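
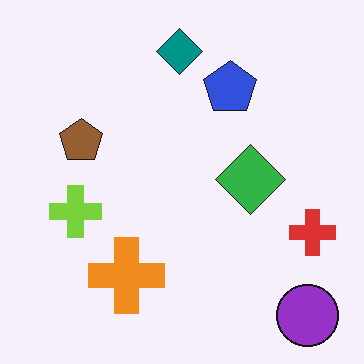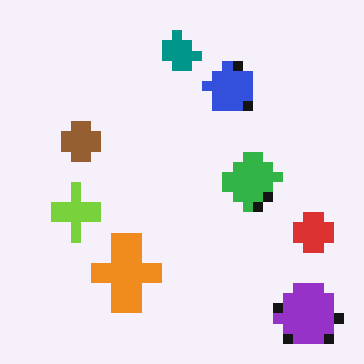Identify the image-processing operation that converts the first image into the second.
This is the original image heavily pixelated into large blocks.

Shapes are reduced to large square blocks; fine edges and outlines are lost — a downscale-then-upscale (mosaic) effect.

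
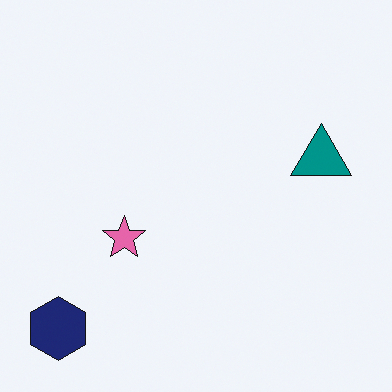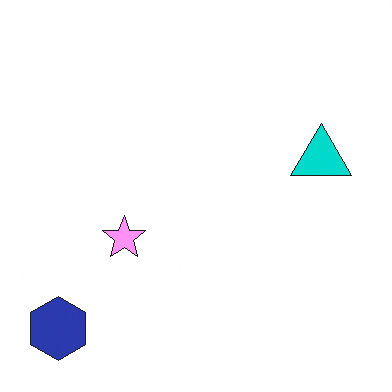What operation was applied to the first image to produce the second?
This is the original image substantially brightened.

Every pixel — background and shapes alike — is uniformly brightened.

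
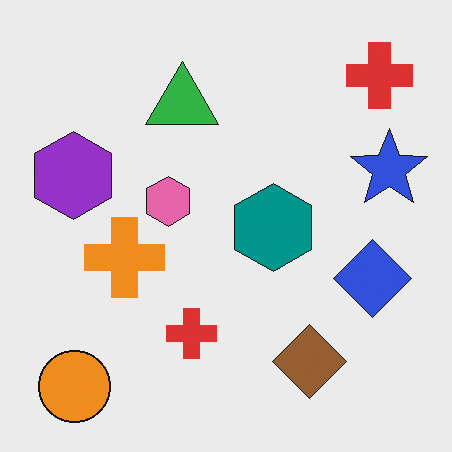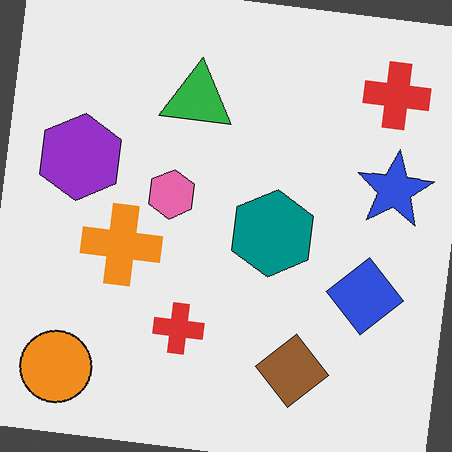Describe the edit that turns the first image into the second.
The transformation is: rotated clockwise by a few degrees.

Every shape is tilted by the same angle and the image corners show triangular fill wedges — a whole-image rotation by a non-right angle.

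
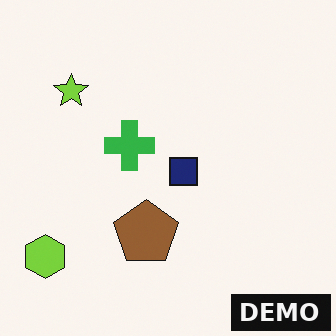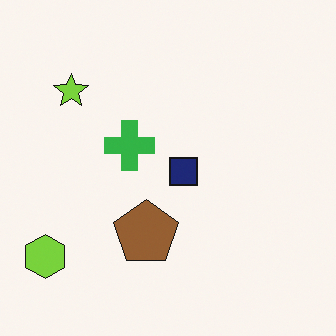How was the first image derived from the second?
The transformation is: watermarked with the text "DEMO" in the lower-right corner.

A dark label reading "DEMO" appears in the lower-right corner.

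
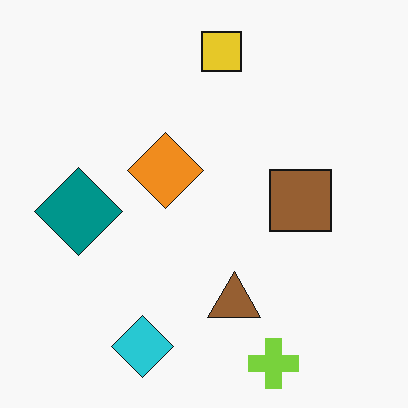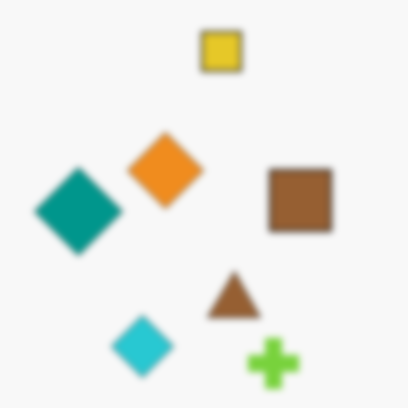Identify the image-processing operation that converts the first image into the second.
Noticeably gaussian-blurred.

Shape edges and outlines are uniformly softened across the whole image.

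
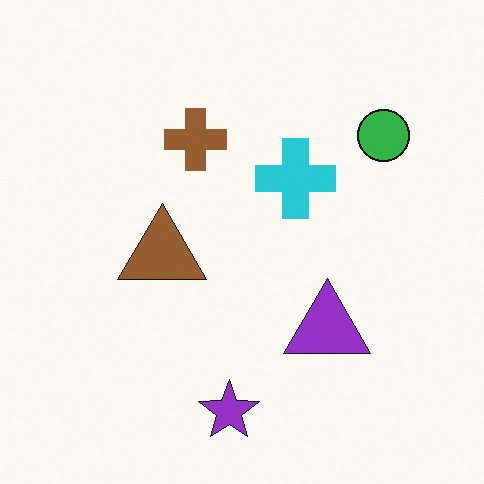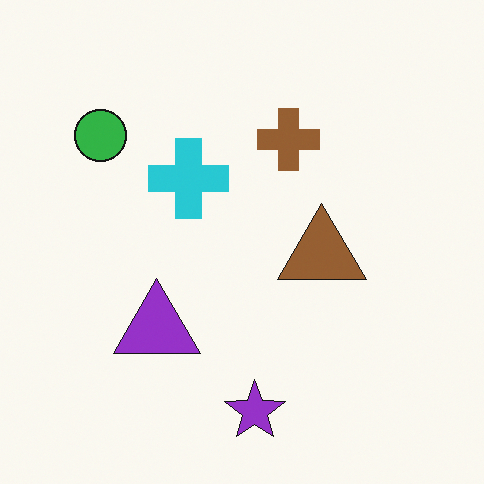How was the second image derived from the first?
The transformation is: flipped horizontally (left ↔ right).

The green circle is in the top-right of the first image and the top-left of the second — shapes on opposite sides of the vertical midline have swapped in a mirror flip.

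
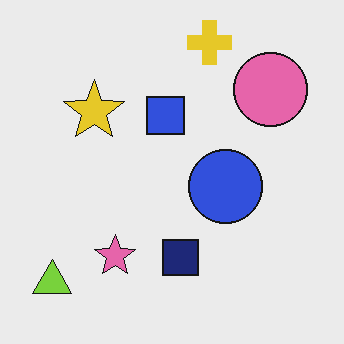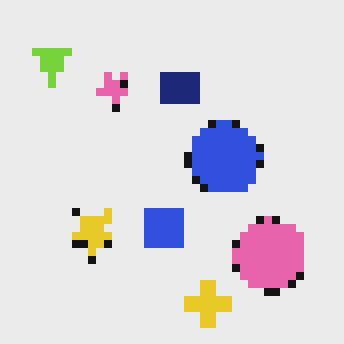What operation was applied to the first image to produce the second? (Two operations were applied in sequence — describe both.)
It was pixelated into visible square blocks, then flipped vertically (top ↔ bottom).

Shapes are reduced to large square blocks; fine edges and outlines are lost — a downscale-then-upscale (mosaic) effect. The yellow cross is in the top of the first image and the bottom of the second — shapes on opposite sides of the horizontal midline have swapped in a mirror flip.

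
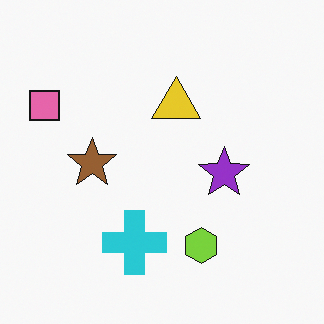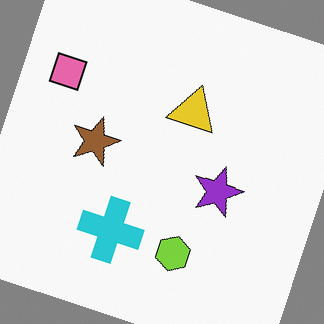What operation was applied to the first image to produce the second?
The transformation is: rotated clockwise by a clearly visible amount.

Every shape is tilted by the same angle and the image corners show triangular fill wedges — a whole-image rotation by a non-right angle.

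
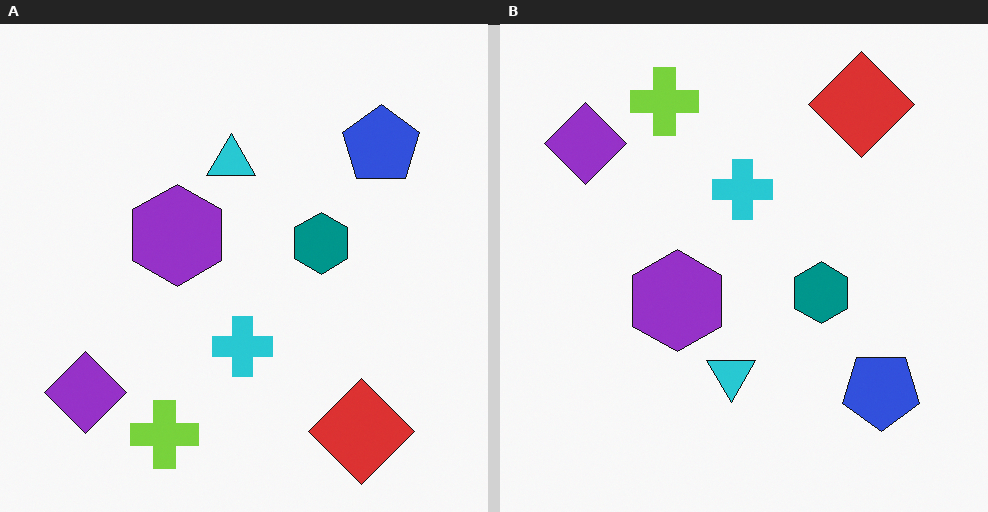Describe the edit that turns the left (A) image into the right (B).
It was flipped vertically (top ↔ bottom).

The lime cross is in the bottom of the left (A) image and the top of the right (B) — shapes on opposite sides of the horizontal midline have swapped in a mirror flip.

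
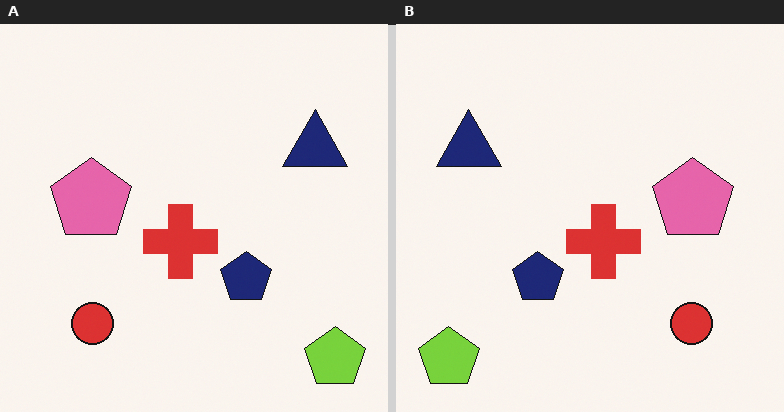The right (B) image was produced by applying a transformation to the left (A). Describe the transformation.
Flipped horizontally (left ↔ right).

The lime pentagon is in the bottom-right of the left (A) image and the bottom-left of the right (B) — shapes on opposite sides of the vertical midline have swapped in a mirror flip.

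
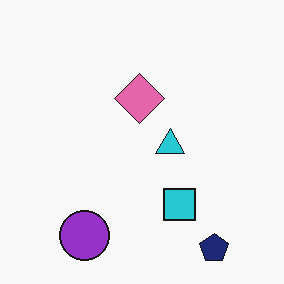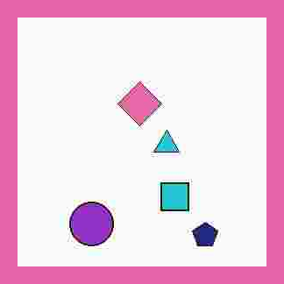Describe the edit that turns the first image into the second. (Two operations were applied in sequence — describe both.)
The image was degraded with heavy JPEG compression, then framed with a pink border.

Blocky 8×8 compression artifacts appear around shape edges and the flat background shows ringing — characteristic JPEG degradation. A solid pink frame runs around the edge of the second image, with the content slightly shrunk inside it.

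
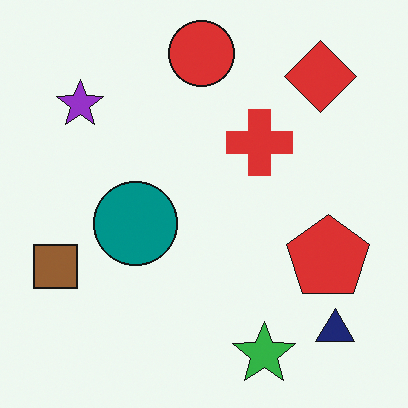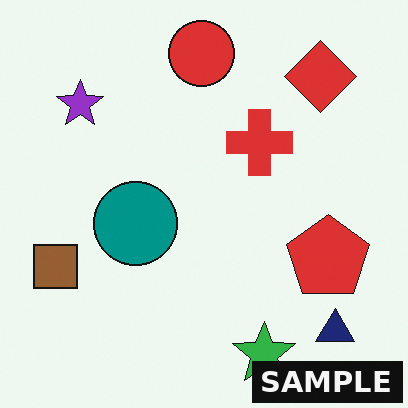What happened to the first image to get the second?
The image was watermarked with the text "SAMPLE" in the lower-right corner.

A dark label reading "SAMPLE" appears in the lower-right corner.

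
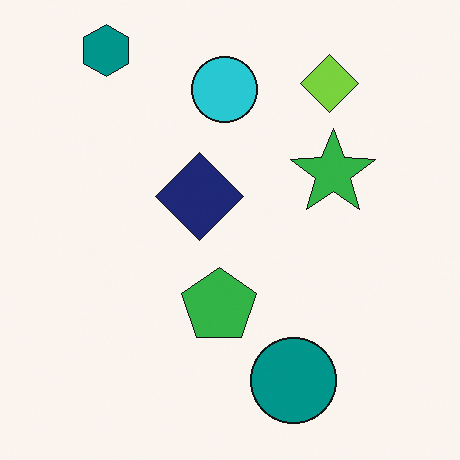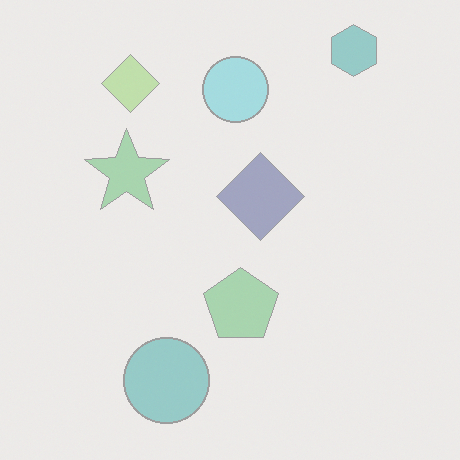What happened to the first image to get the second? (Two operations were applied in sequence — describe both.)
The second image is the first flipped horizontally (left ↔ right), then washed out (contrast reduced).

The teal hexagon is in the top-left of the first image and the top-right of the second — shapes on opposite sides of the vertical midline have swapped in a mirror flip. Tones are pushed toward mid-grey across the whole image — a global contrast change.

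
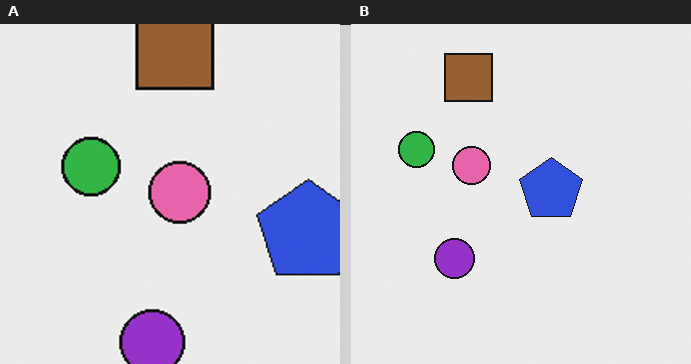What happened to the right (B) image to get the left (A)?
Cropped slightly and scaled back up.

The visible shapes are larger and the field of view is narrower; shapes near the original edges may be partly or wholly outside the frame — a crop-and-rescale.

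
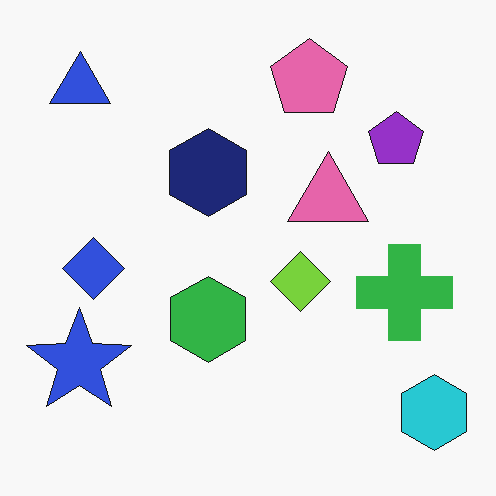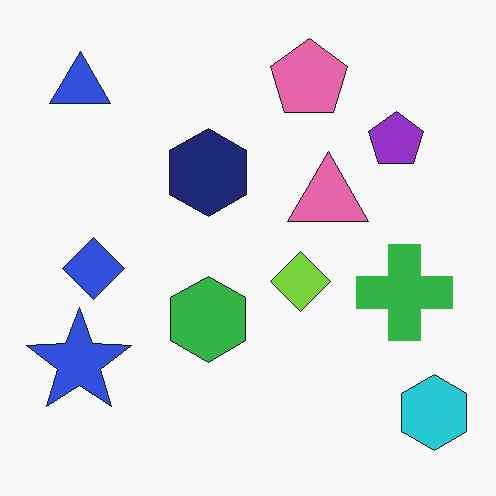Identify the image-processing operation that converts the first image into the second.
The second image is the first JPEG-compressed with visible artifacts.

Blocky 8×8 compression artifacts appear around shape edges and the flat background shows ringing — characteristic JPEG degradation.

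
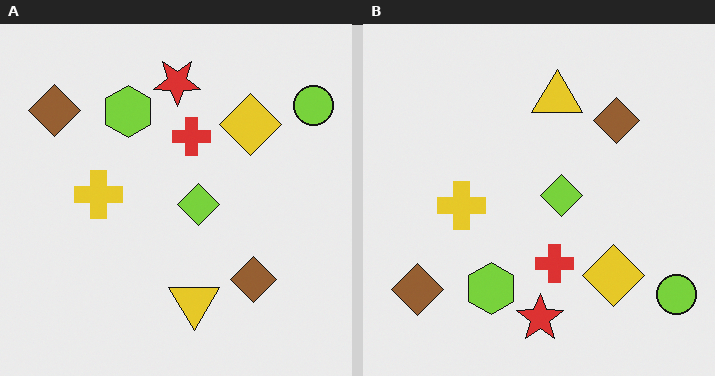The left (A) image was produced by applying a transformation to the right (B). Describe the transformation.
The left (A) image is the right (B) flipped vertically (top ↔ bottom).

The red star is in the bottom of the right (B) image and the top of the left (A) — shapes on opposite sides of the horizontal midline have swapped in a mirror flip.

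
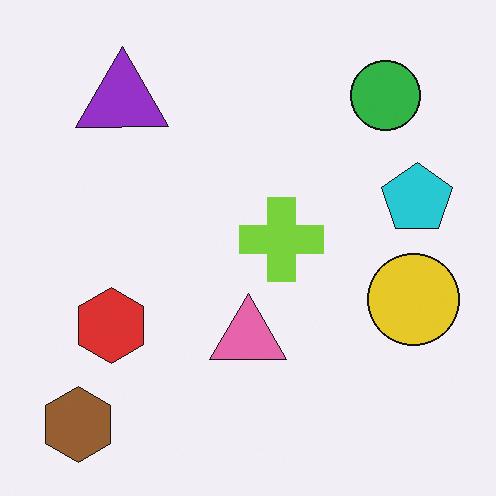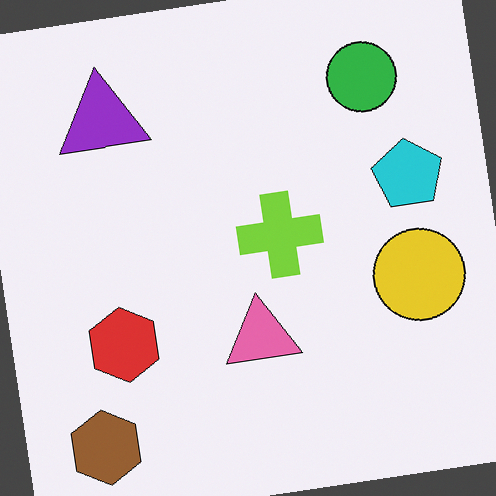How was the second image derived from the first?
The second image is the first rotated counter-clockwise by a few degrees.

Every shape is tilted by the same angle and the image corners show triangular fill wedges — a whole-image rotation by a non-right angle.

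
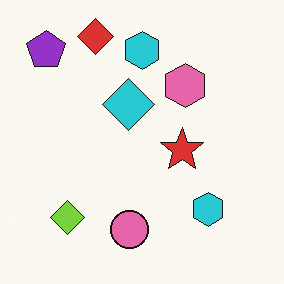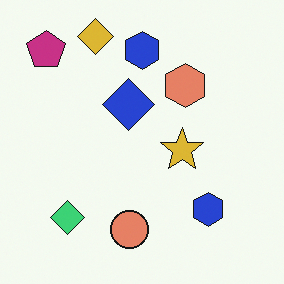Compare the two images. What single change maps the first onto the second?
This is the original image hue-shifted by a small amount.

Every shape's color has rotated by the same amount around the hue wheel — a uniform hue shift.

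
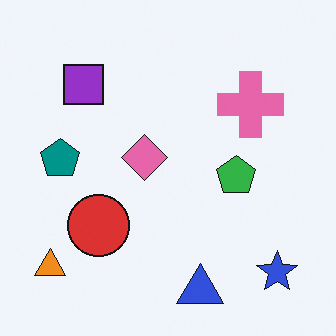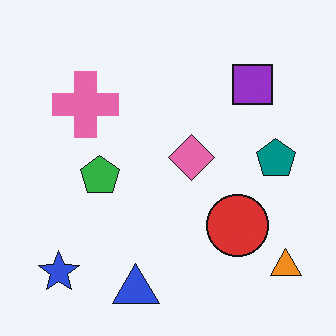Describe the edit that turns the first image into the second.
The transformation is: flipped horizontally (left ↔ right).

The orange triangle is in the bottom-left of the first image and the bottom-right of the second — shapes on opposite sides of the vertical midline have swapped in a mirror flip.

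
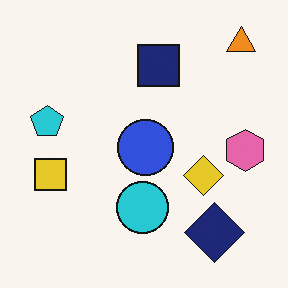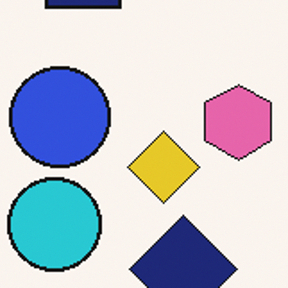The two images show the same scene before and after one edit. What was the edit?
The transformation is: cropped to a noticeably smaller region and rescaled.

The visible shapes are larger and the field of view is narrower; shapes near the original edges may be partly or wholly outside the frame — a crop-and-rescale.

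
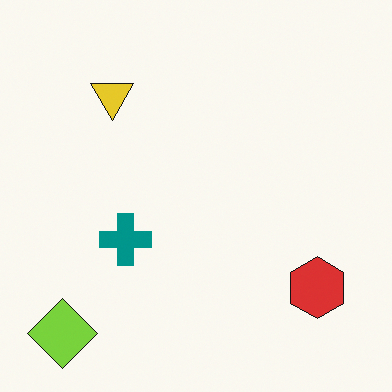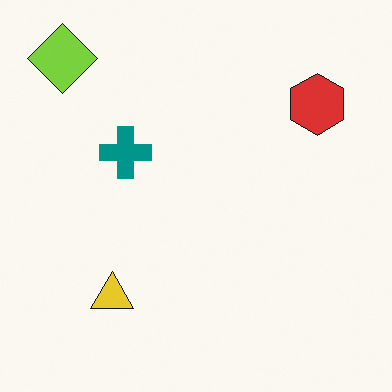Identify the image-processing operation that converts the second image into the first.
This is the original image flipped vertically (top ↔ bottom).

The lime diamond is in the top-left of the second image and the bottom-left of the first — shapes on opposite sides of the horizontal midline have swapped in a mirror flip.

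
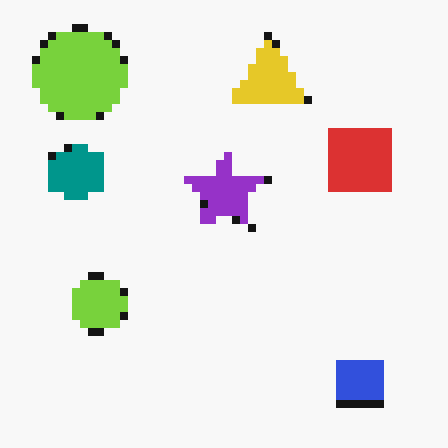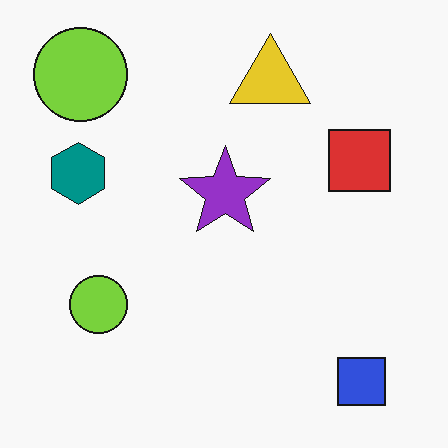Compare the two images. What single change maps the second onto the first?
It was pixelated into visible square blocks.

Shapes are reduced to large square blocks; fine edges and outlines are lost — a downscale-then-upscale (mosaic) effect.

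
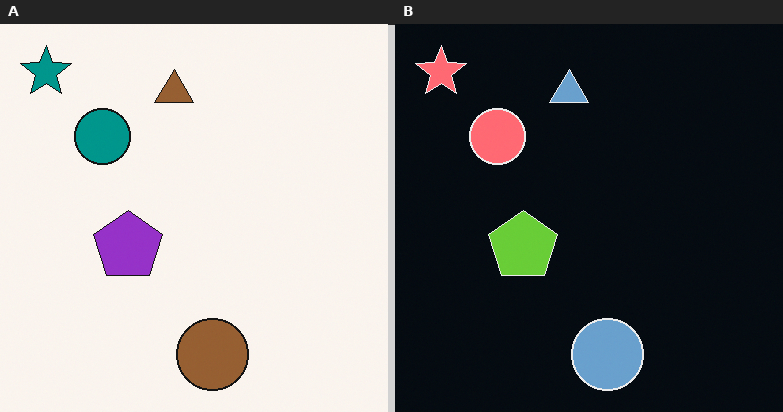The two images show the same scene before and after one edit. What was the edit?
It was color-inverted (negative).

The light background has become dark and every shape's color is its complement — a photographic negative.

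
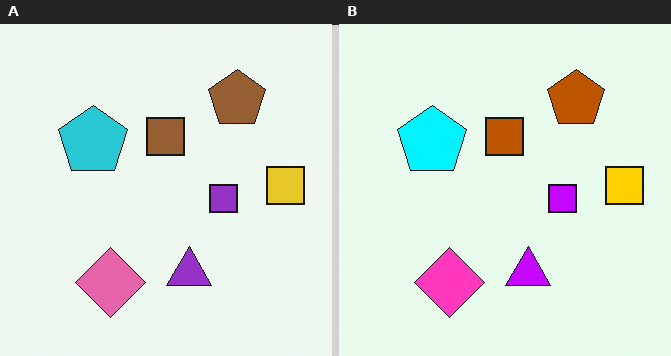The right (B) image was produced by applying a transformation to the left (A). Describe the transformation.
This is the original image made much more vivid (saturation change).

All colors are more vivid — a global saturation change.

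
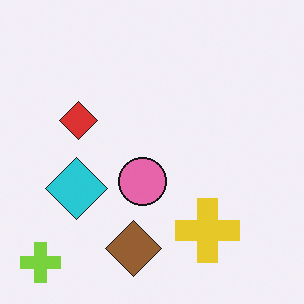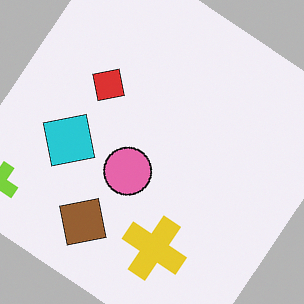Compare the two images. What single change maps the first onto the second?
It was rotated clockwise by a large amount — several tens of degrees.

Every shape is tilted by the same angle and the image corners show triangular fill wedges — a whole-image rotation by a non-right angle.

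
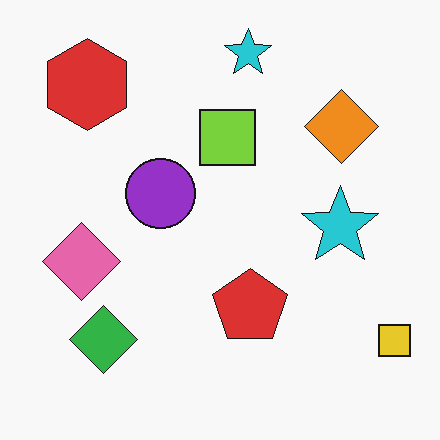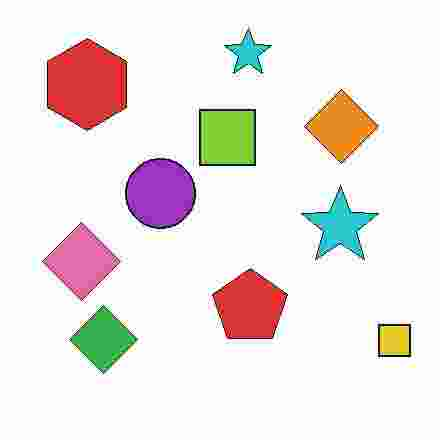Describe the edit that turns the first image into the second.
This is the original image heavily JPEG-compressed with obvious blocking artifacts.

Blocky 8×8 compression artifacts appear around shape edges and the flat background shows ringing — characteristic JPEG degradation.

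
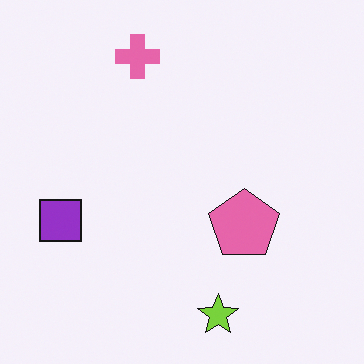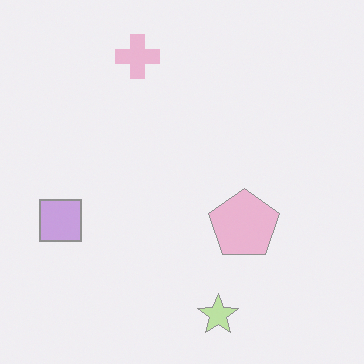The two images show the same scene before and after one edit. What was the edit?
The transformation is: given much lower contrast.

Tones are pushed toward mid-grey across the whole image — a global contrast change.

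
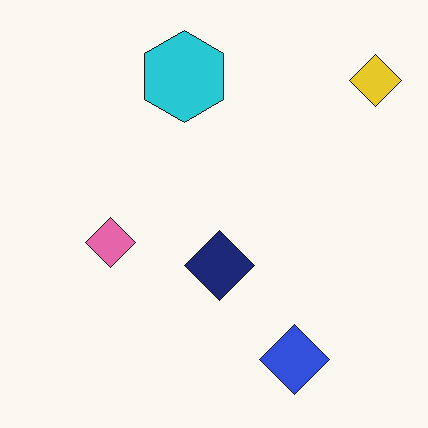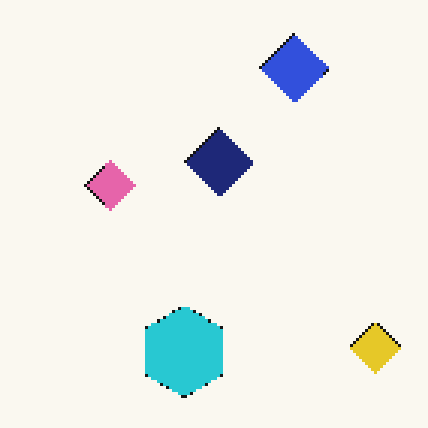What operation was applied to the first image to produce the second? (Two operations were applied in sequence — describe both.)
The image was flipped vertically (top ↔ bottom), then mildly pixelated.

The blue diamond is in the bottom-right of the first image and the top-right of the second — shapes on opposite sides of the horizontal midline have swapped in a mirror flip. Shapes are reduced to large square blocks; fine edges and outlines are lost — a downscale-then-upscale (mosaic) effect.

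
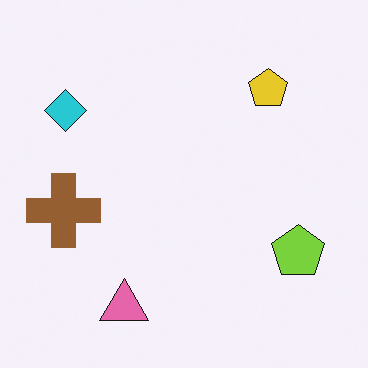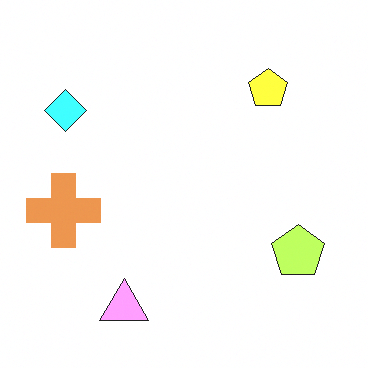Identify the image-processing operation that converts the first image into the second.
Noticeably brightened.

Every pixel — background and shapes alike — is uniformly brightened.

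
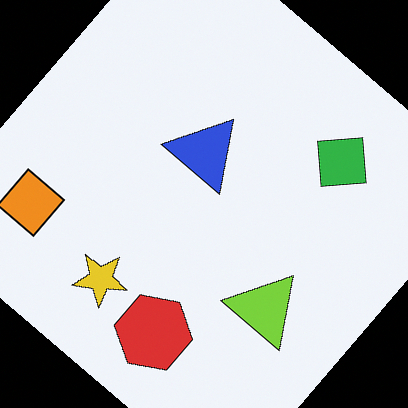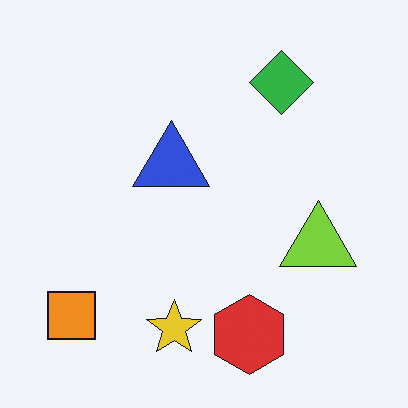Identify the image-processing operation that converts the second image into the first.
The transformation is: rotated clockwise by a large amount — several tens of degrees.

Every shape is tilted by the same angle and the image corners show triangular fill wedges — a whole-image rotation by a non-right angle.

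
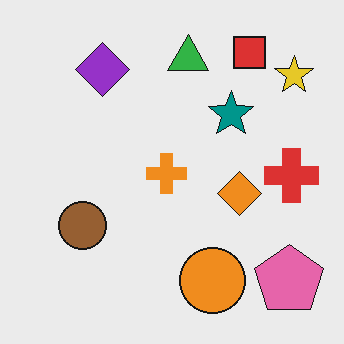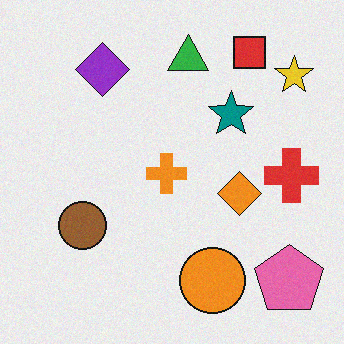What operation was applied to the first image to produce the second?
This is the original image degraded with light additive noise.

Random speckle covers the whole image, including the flat background.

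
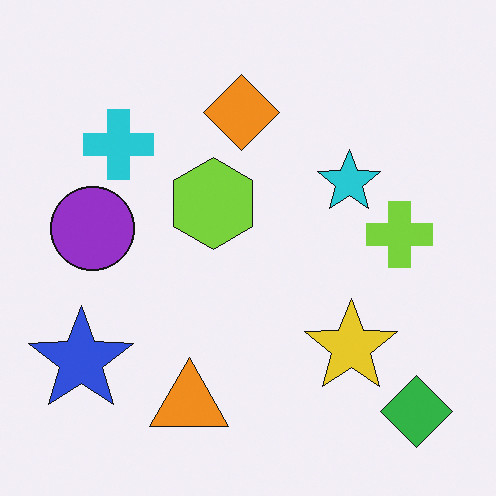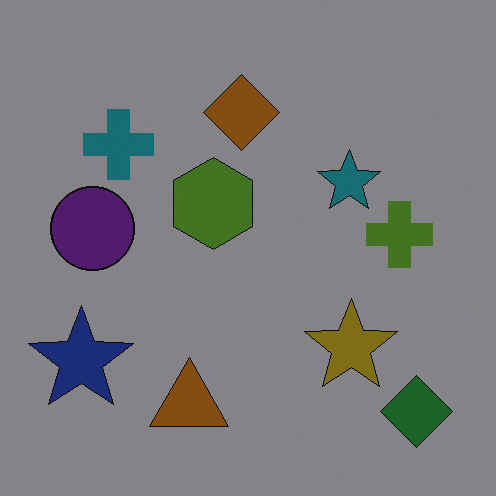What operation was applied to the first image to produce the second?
This is the original image darkened a lot.

Every pixel — background and shapes alike — is uniformly darkened.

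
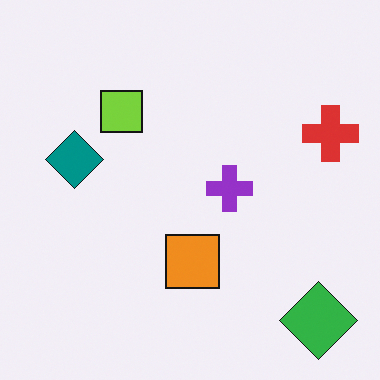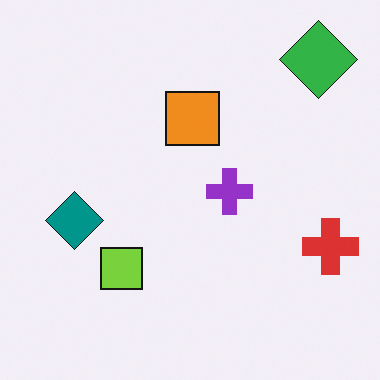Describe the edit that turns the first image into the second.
The image was flipped vertically (top ↔ bottom).

The green diamond is in the bottom-right of the first image and the top-right of the second — shapes on opposite sides of the horizontal midline have swapped in a mirror flip.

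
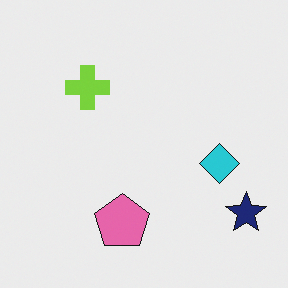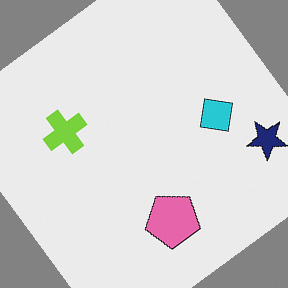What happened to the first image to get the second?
It was rotated counter-clockwise by a large amount — several tens of degrees.

Every shape is tilted by the same angle and the image corners show triangular fill wedges — a whole-image rotation by a non-right angle.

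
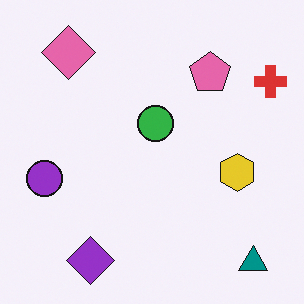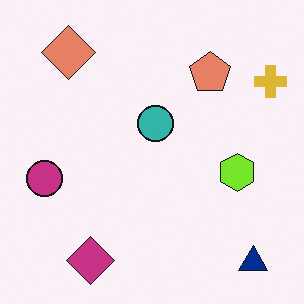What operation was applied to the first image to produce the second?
The transformation is: hue-shifted slightly.

Every shape's color has rotated by the same amount around the hue wheel — a uniform hue shift.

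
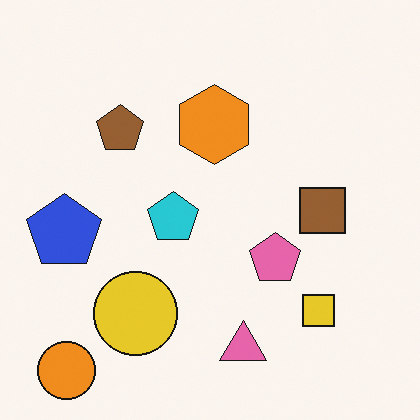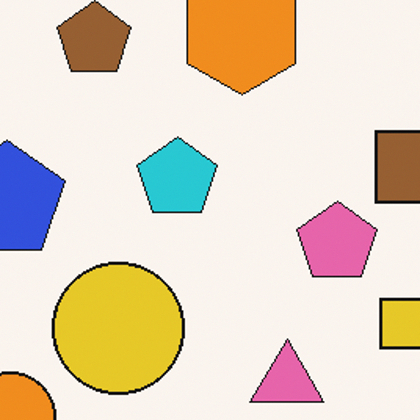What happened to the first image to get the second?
This is the original image cropped to a modestly smaller region and rescaled.

The visible shapes are larger and the field of view is narrower; shapes near the original edges may be partly or wholly outside the frame — a crop-and-rescale.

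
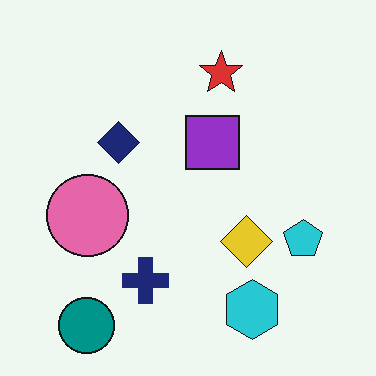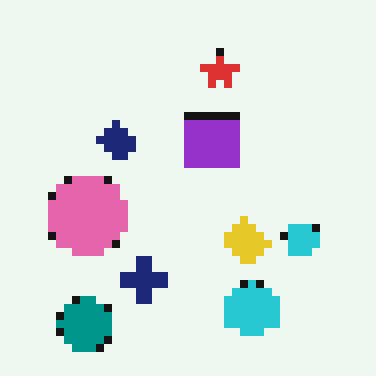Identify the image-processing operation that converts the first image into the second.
The transformation is: moderately pixelated.

Shapes are reduced to large square blocks; fine edges and outlines are lost — a downscale-then-upscale (mosaic) effect.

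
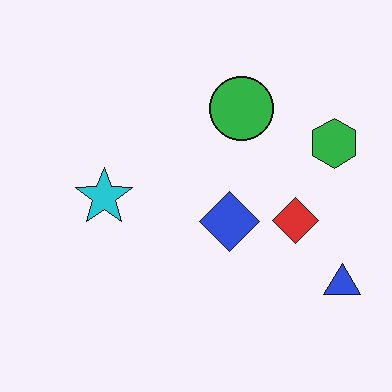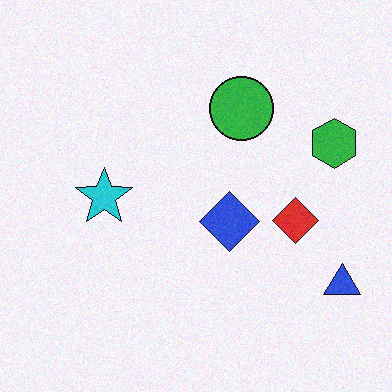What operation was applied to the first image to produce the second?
It was degraded with light additive noise.

Random speckle covers the whole image, including the flat background.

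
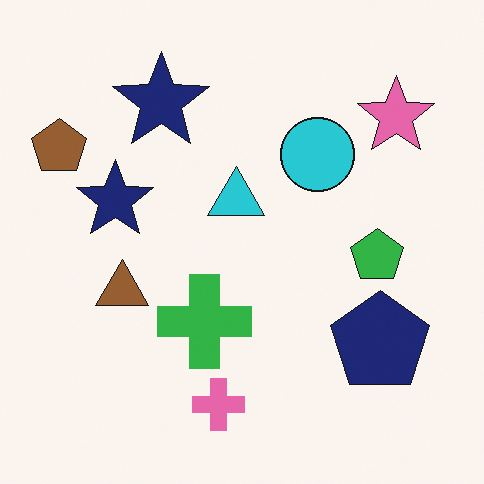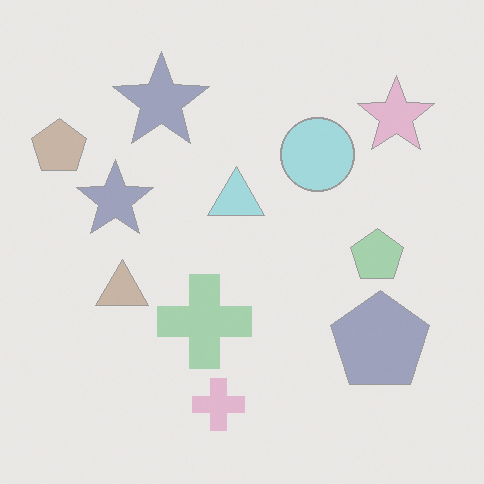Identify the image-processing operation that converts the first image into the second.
Given much lower contrast.

Tones are pushed toward mid-grey across the whole image — a global contrast change.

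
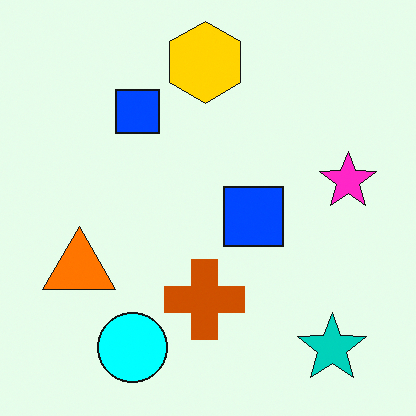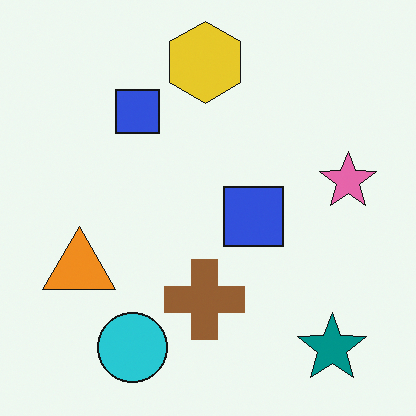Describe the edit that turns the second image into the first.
This is the original image heavily oversaturated.

All colors are more vivid — a global saturation change.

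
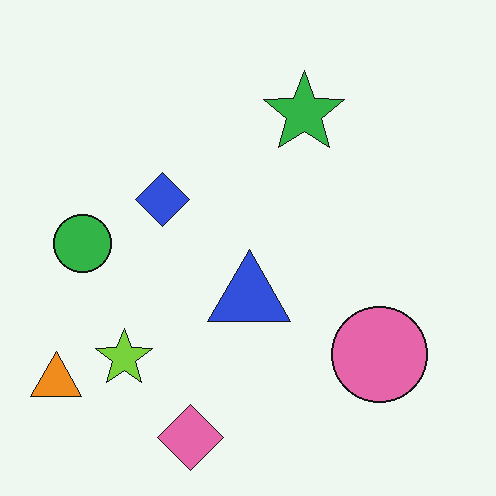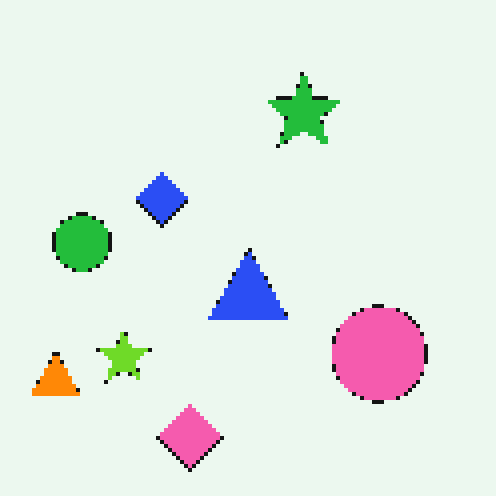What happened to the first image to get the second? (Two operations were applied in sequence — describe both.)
It was lightly pixelated (a mild mosaic effect), then slightly oversaturated.

Shapes are reduced to large square blocks; fine edges and outlines are lost — a downscale-then-upscale (mosaic) effect. All colors are more vivid — a global saturation change.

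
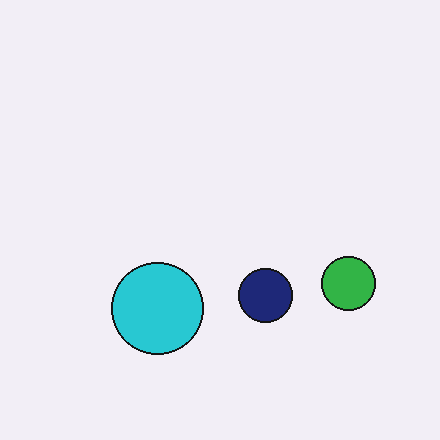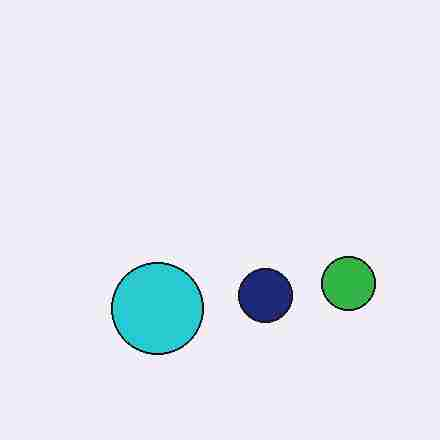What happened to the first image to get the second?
The image was heavily JPEG-compressed with obvious blocking artifacts.

Blocky 8×8 compression artifacts appear around shape edges and the flat background shows ringing — characteristic JPEG degradation.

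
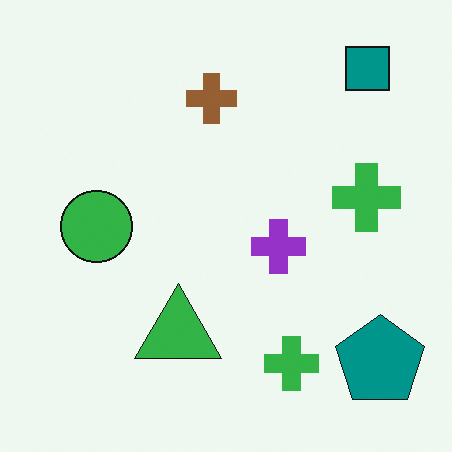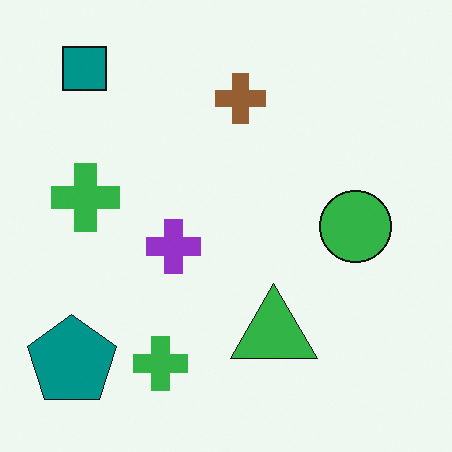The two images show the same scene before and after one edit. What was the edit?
The image was flipped horizontally (left ↔ right).

The teal pentagon is in the bottom-right of the first image and the bottom-left of the second — shapes on opposite sides of the vertical midline have swapped in a mirror flip.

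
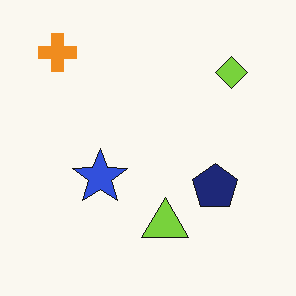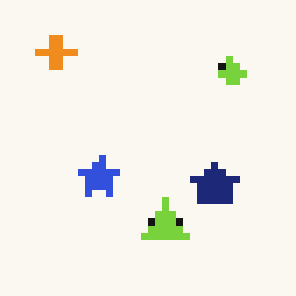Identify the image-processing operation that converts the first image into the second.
This is the original image pixelated into visible square blocks.

Shapes are reduced to large square blocks; fine edges and outlines are lost — a downscale-then-upscale (mosaic) effect.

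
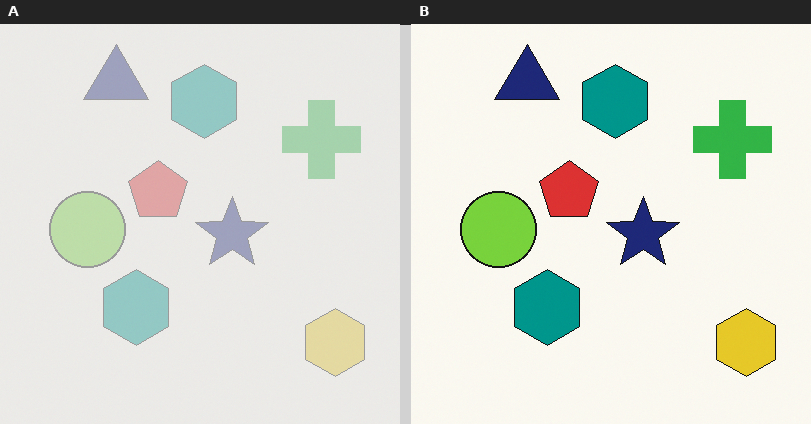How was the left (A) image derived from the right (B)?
This is the original image washed out (contrast reduced).

Tones are pushed toward mid-grey across the whole image — a global contrast change.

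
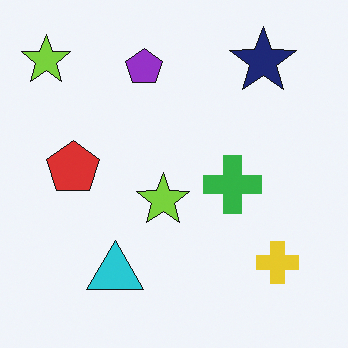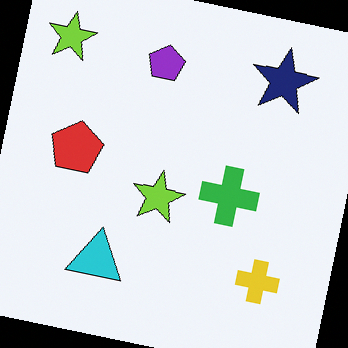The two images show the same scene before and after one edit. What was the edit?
The image was rotated clockwise by a slight angle.

Every shape is tilted by the same angle and the image corners show triangular fill wedges — a whole-image rotation by a non-right angle.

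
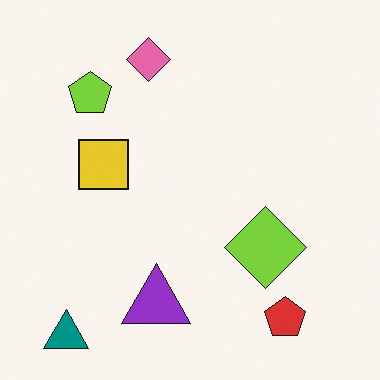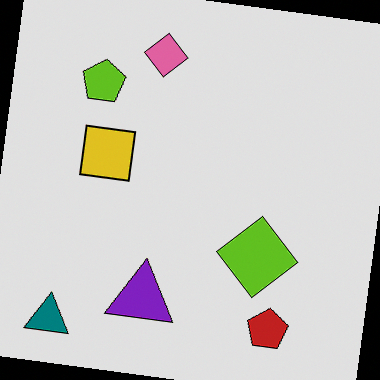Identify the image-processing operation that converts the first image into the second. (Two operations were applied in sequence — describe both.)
It was rotated clockwise by a few degrees, then posterized to a reduced palette.

Every shape is tilted by the same angle and the image corners show triangular fill wedges — a whole-image rotation by a non-right angle. Each flat color has snapped to a coarser quantized level — most visibly, the near-white background has dropped to a flat grey.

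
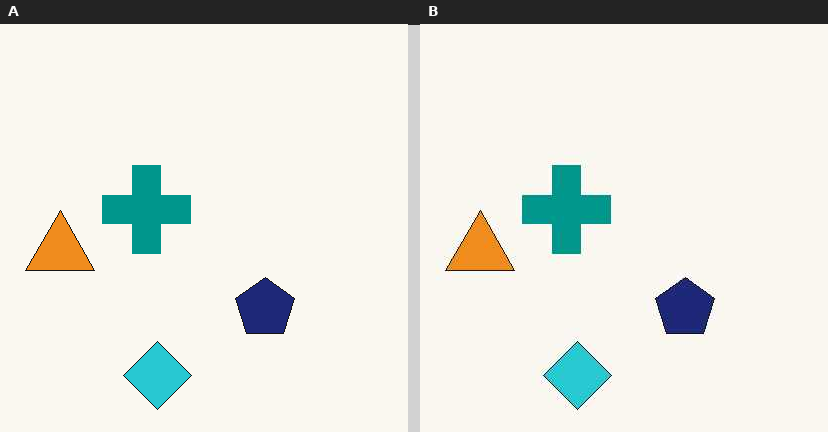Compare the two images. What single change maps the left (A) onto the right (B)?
The image was JPEG-compressed with visible artifacts.

Blocky 8×8 compression artifacts appear around shape edges and the flat background shows ringing — characteristic JPEG degradation.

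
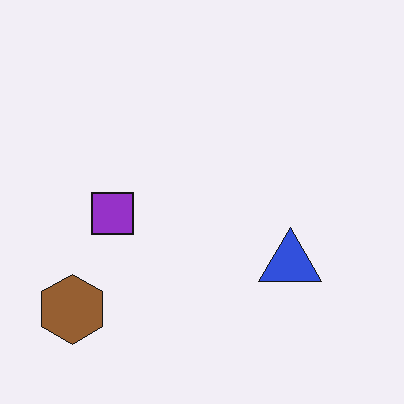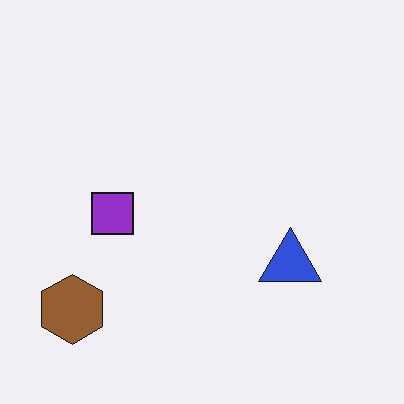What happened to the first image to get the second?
The transformation is: given moderate JPEG compression.

Blocky 8×8 compression artifacts appear around shape edges and the flat background shows ringing — characteristic JPEG degradation.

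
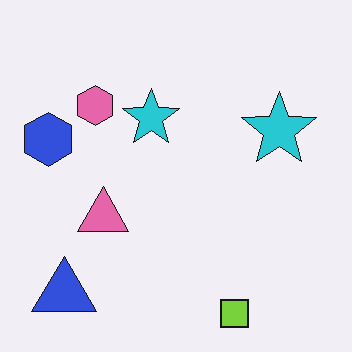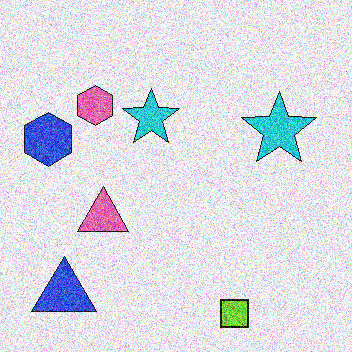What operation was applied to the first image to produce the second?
The transformation is: degraded with a thick layer of grain.

Random speckle covers the whole image, including the flat background.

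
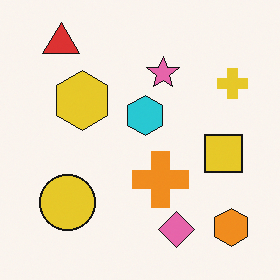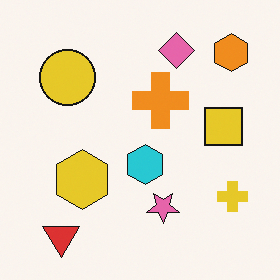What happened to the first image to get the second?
The image was flipped vertically (top ↔ bottom).

The red triangle is in the top-left of the first image and the bottom-left of the second — shapes on opposite sides of the horizontal midline have swapped in a mirror flip.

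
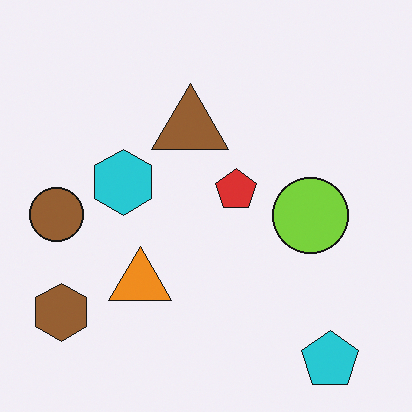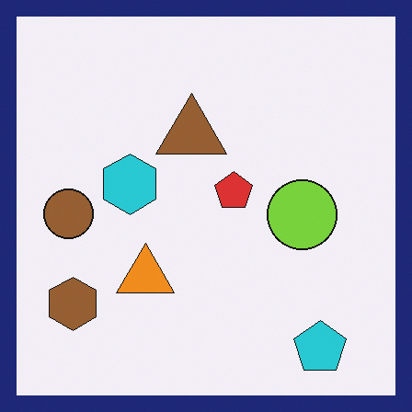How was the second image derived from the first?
It was framed with a navy border.

A solid navy frame runs around the edge of the second image, with the content slightly shrunk inside it.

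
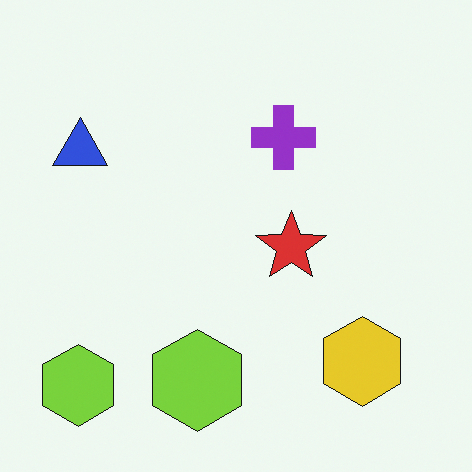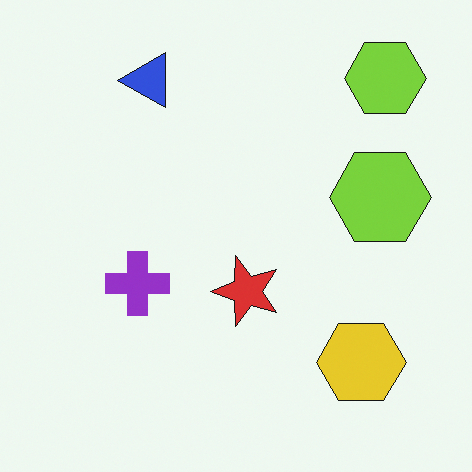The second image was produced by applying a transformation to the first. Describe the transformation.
Transposed (reflected across the top-left ↔ bottom-right diagonal).

Shapes have swapped their row and column positions — what was in the top-right is now in the bottom-left — a diagonal reflection.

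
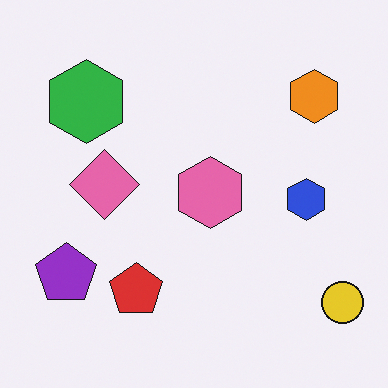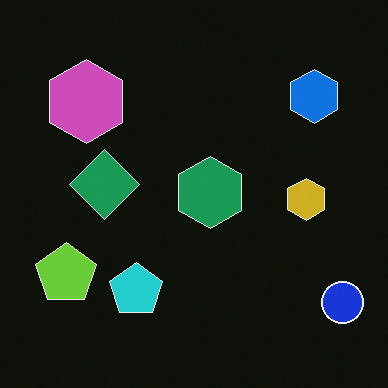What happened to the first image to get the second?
The image was color-inverted (negative).

The light background has become dark and every shape's color is its complement — a photographic negative.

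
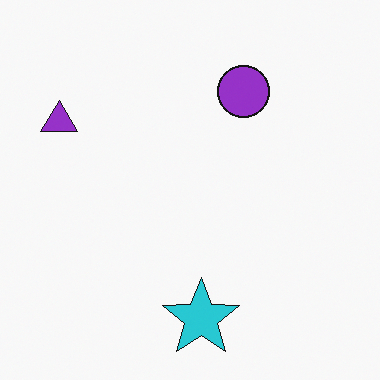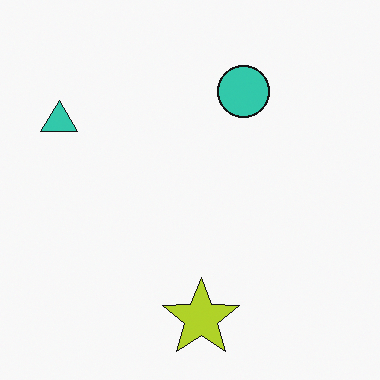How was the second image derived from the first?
The transformation is: hue-shifted by a large amount.

Every shape's color has rotated by the same amount around the hue wheel — a uniform hue shift.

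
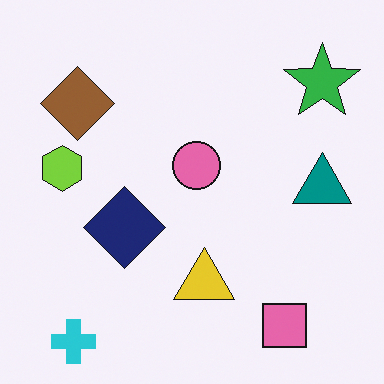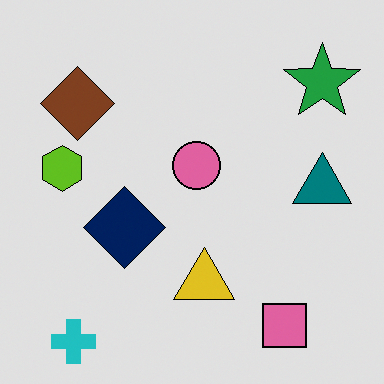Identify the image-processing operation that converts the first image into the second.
This is the original image posterized to a reduced palette.

Each flat color has snapped to a coarser quantized level — most visibly, the near-white background has dropped to a flat grey.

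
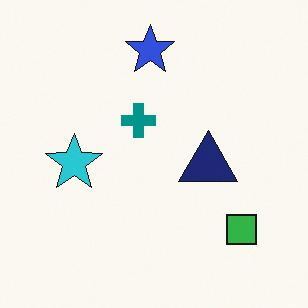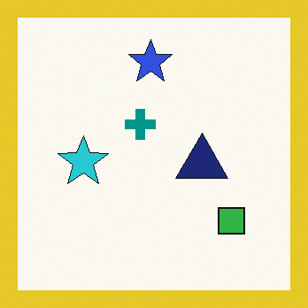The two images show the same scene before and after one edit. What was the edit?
The image was framed with a yellow border.

A solid yellow frame runs around the edge of the second image, with the content slightly shrunk inside it.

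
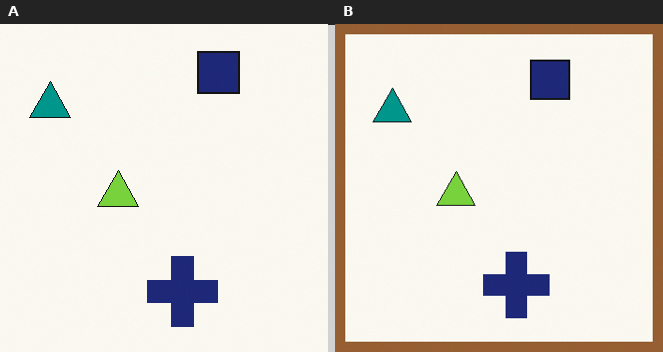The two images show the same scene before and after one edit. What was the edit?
The image was framed with a brown border.

A solid brown frame runs around the edge of the right (B) image, with the content slightly shrunk inside it.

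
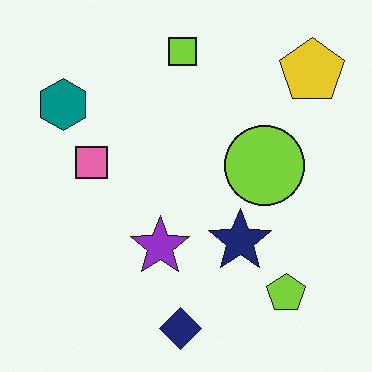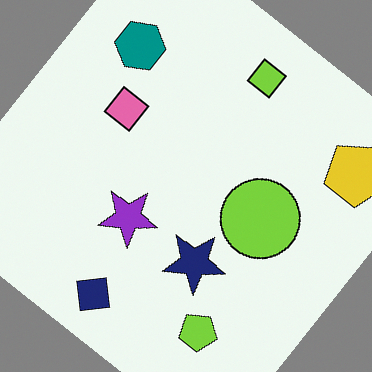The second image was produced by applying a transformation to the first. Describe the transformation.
This is the original image rotated clockwise by a large amount — several tens of degrees.

Every shape is tilted by the same angle and the image corners show triangular fill wedges — a whole-image rotation by a non-right angle.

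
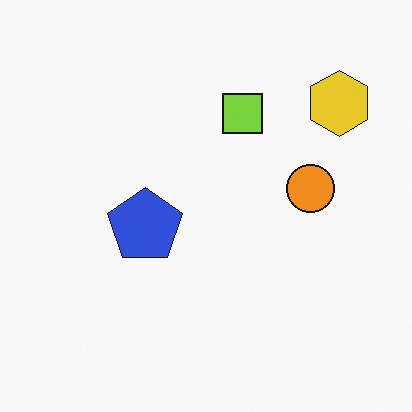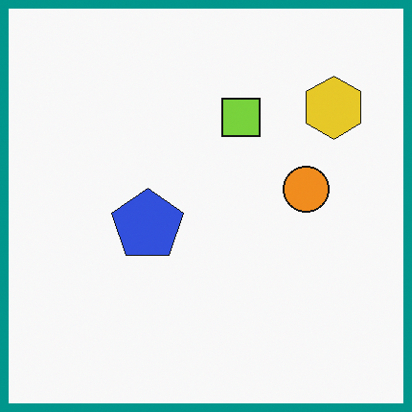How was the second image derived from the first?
Framed with a teal border.

A solid teal frame runs around the edge of the second image, with the content slightly shrunk inside it.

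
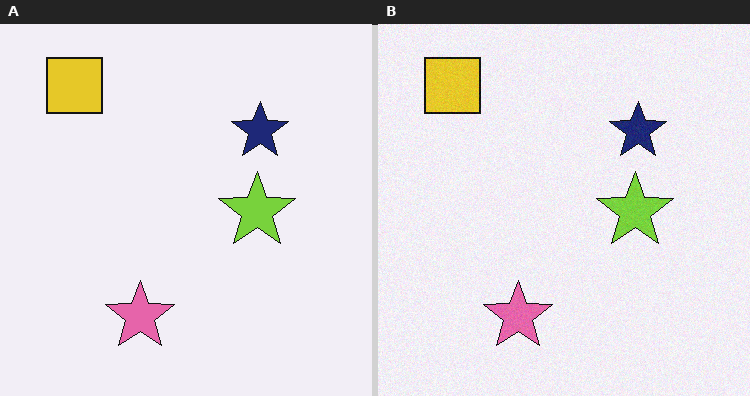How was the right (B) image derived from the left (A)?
The image was degraded with light additive noise.

Random speckle covers the whole image, including the flat background.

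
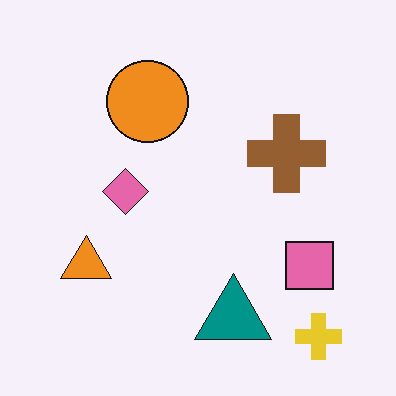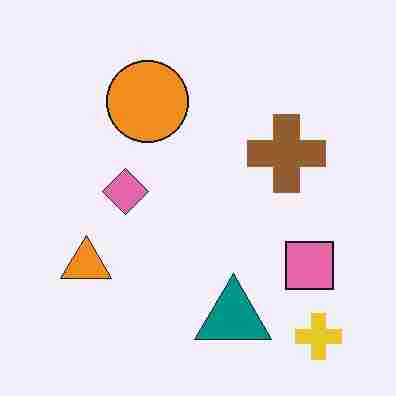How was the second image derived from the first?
It was degraded with heavy JPEG compression.

Blocky 8×8 compression artifacts appear around shape edges and the flat background shows ringing — characteristic JPEG degradation.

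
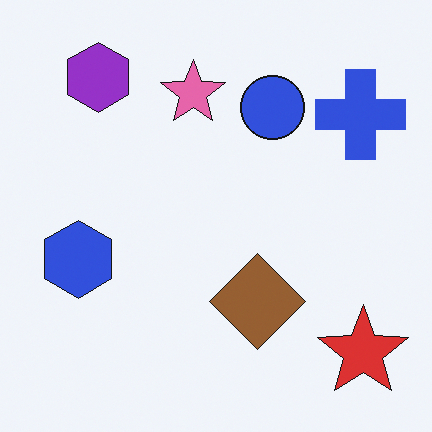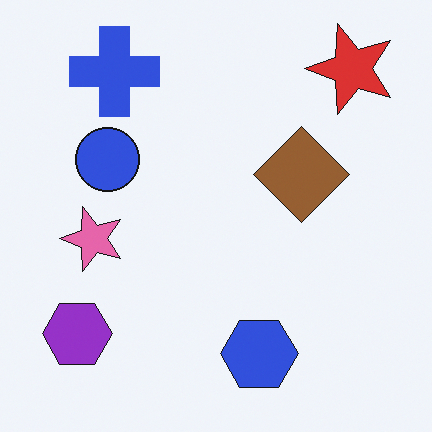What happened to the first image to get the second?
Rotated 90° counter-clockwise.

The red star sits in the bottom-right of the first image and the top-right of the second — consistent with a whole-image 90° counter-clockwise rotation.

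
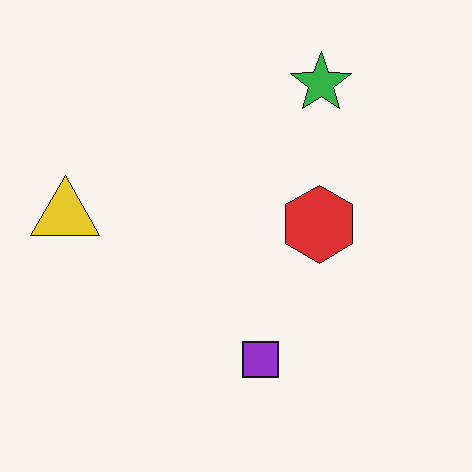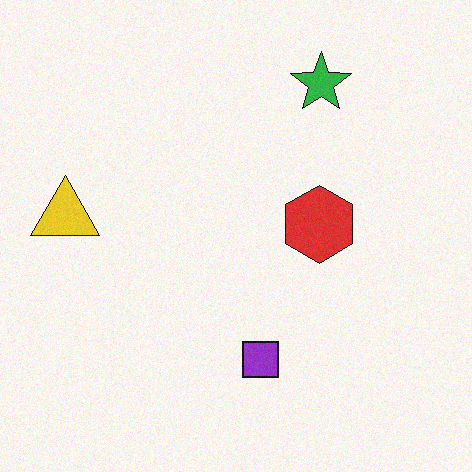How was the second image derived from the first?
Degraded with light additive noise.

Random speckle covers the whole image, including the flat background.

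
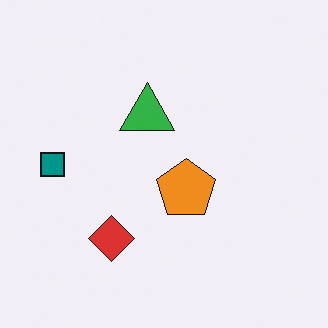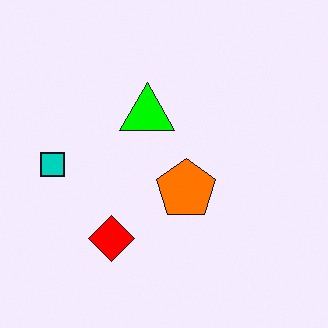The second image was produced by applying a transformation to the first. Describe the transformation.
This is the original image heavily oversaturated.

All colors are more vivid — a global saturation change.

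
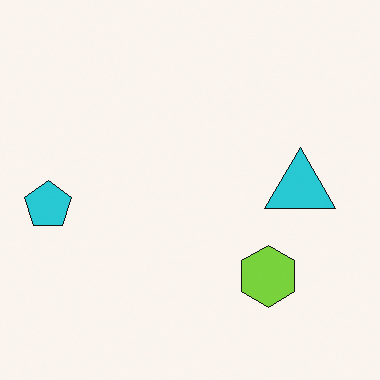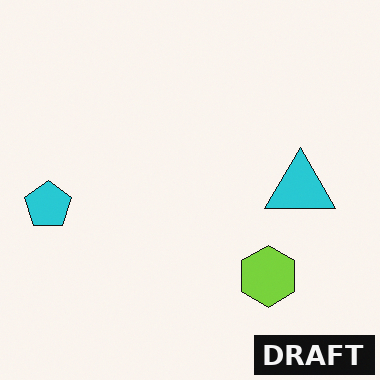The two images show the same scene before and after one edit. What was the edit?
The transformation is: watermarked with the text "DRAFT" in the lower-right corner.

A dark label reading "DRAFT" appears in the lower-right corner.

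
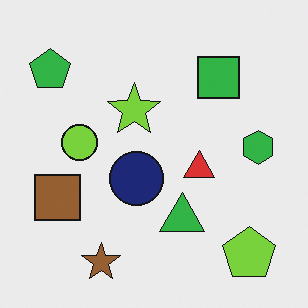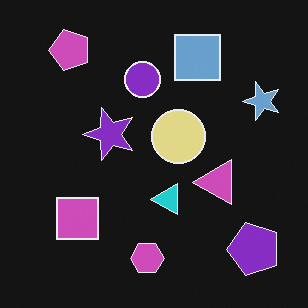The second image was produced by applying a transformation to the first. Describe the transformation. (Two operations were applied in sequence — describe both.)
The transformation is: transposed (reflected across the top-left ↔ bottom-right diagonal), then color-inverted (negative).

Shapes have swapped their row and column positions — what was in the top-right is now in the bottom-left — a diagonal reflection. The light background has become dark and every shape's color is its complement — a photographic negative.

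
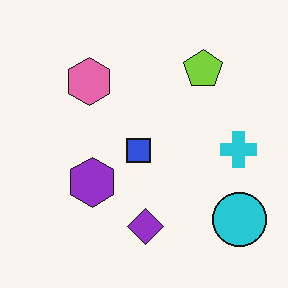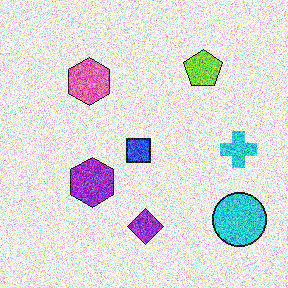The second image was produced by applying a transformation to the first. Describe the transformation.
Degraded with heavy additive noise.

Random speckle covers the whole image, including the flat background.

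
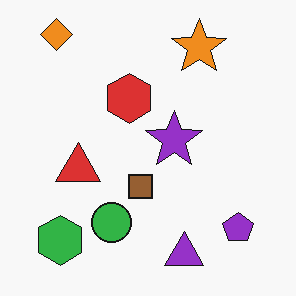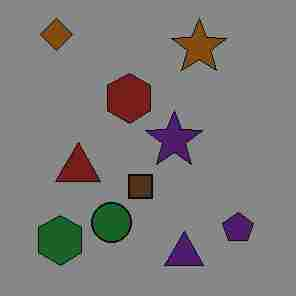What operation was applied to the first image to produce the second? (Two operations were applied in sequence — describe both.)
It was substantially darkened, then degraded with heavy JPEG compression.

Every pixel — background and shapes alike — is uniformly darkened. Blocky 8×8 compression artifacts appear around shape edges and the flat background shows ringing — characteristic JPEG degradation.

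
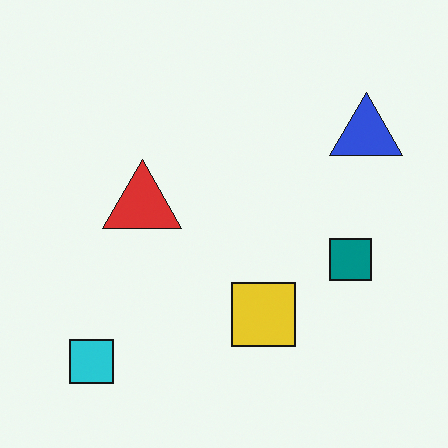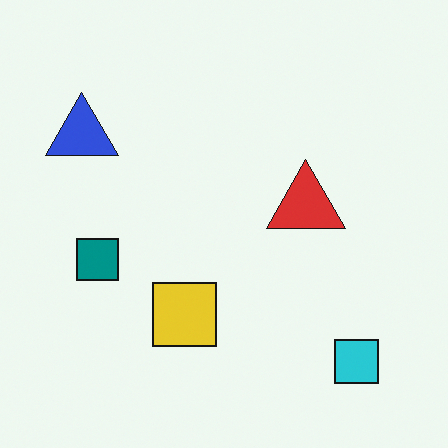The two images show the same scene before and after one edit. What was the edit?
It was flipped horizontally (left ↔ right).

The blue triangle is in the top-right of the first image and the top-left of the second — shapes on opposite sides of the vertical midline have swapped in a mirror flip.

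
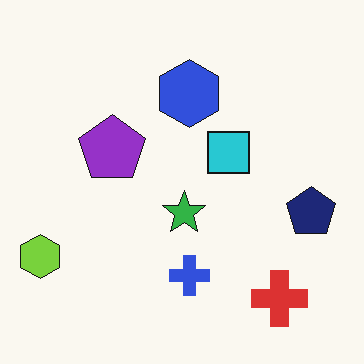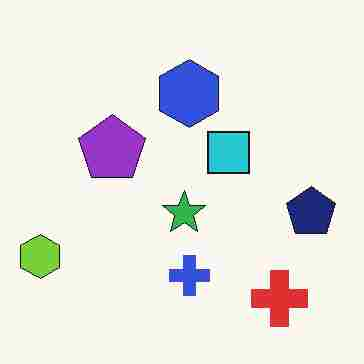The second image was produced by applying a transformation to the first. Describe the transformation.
This is the original image degraded with heavy JPEG compression.

Blocky 8×8 compression artifacts appear around shape edges and the flat background shows ringing — characteristic JPEG degradation.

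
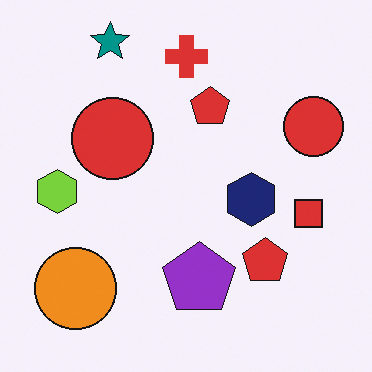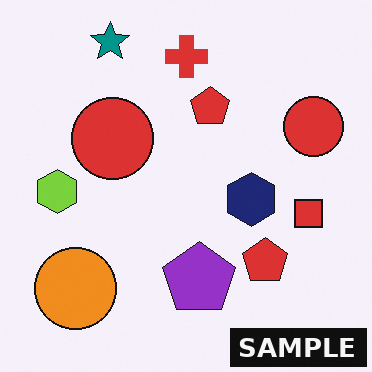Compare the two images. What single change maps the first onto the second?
The image was watermarked with the text "SAMPLE" in the lower-right corner.

A dark label reading "SAMPLE" appears in the lower-right corner.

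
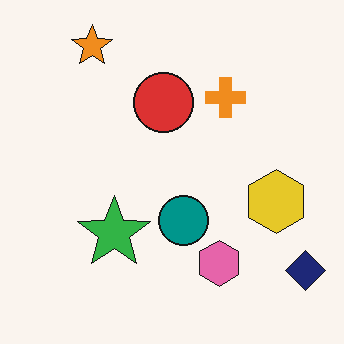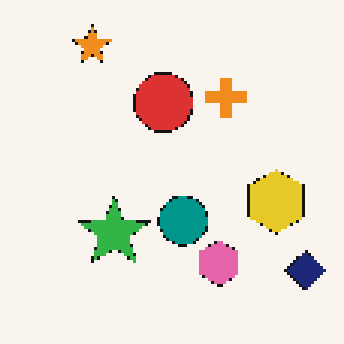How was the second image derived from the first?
The second image is the first lightly pixelated (a mild mosaic effect).

Shapes are reduced to large square blocks; fine edges and outlines are lost — a downscale-then-upscale (mosaic) effect.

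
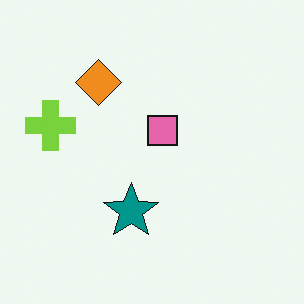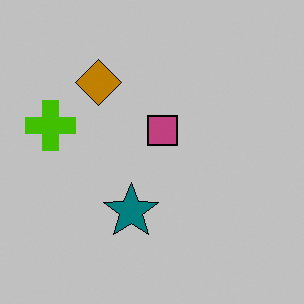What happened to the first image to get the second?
Aggressively posterized.

Each flat color has snapped to a coarser quantized level — most visibly, the near-white background has dropped to a flat grey.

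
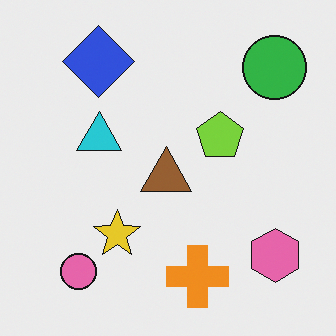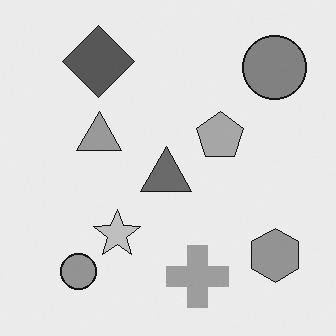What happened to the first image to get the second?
Converted to grayscale.

All color is removed — every shape is now a shade of grey.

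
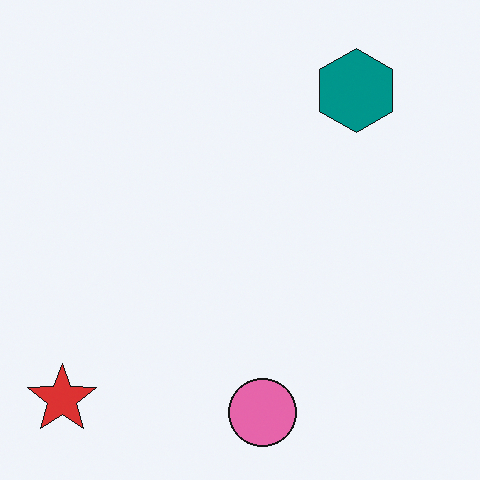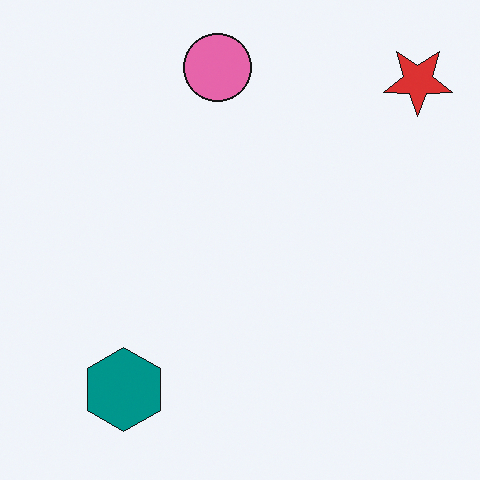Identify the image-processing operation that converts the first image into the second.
The second image is the first rotated 180°.

The red star sits in the bottom-left of the first image and the top-right of the second — consistent with a whole-image 180° rotation.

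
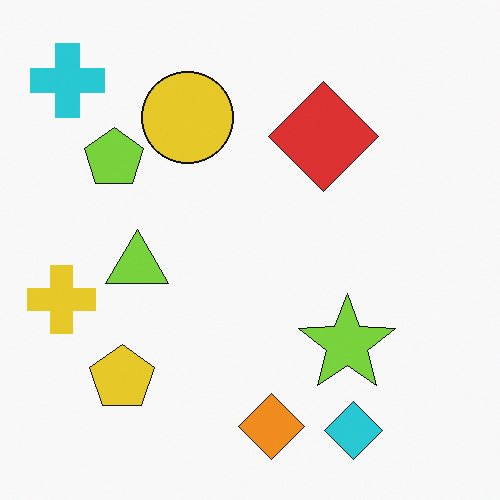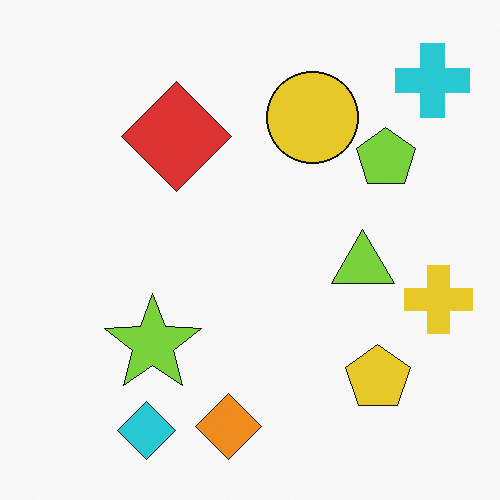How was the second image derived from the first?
This is the original image flipped horizontally (left ↔ right).

The yellow cross is in the left of the first image and the right of the second — shapes on opposite sides of the vertical midline have swapped in a mirror flip.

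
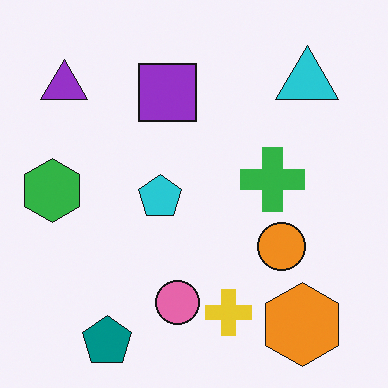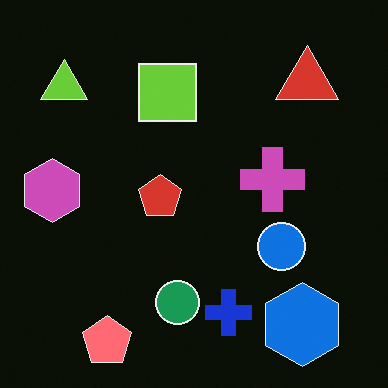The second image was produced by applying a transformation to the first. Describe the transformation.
Color-inverted (negative).

The light background has become dark and every shape's color is its complement — a photographic negative.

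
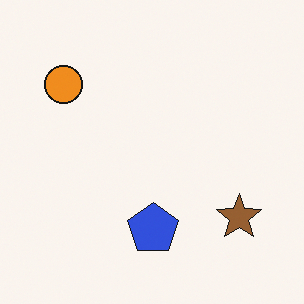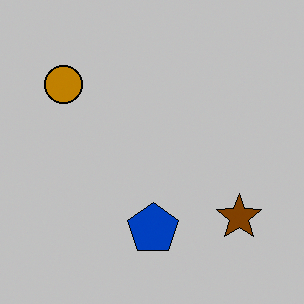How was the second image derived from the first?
The second image is the first aggressively posterized.

Each flat color has snapped to a coarser quantized level — most visibly, the near-white background has dropped to a flat grey.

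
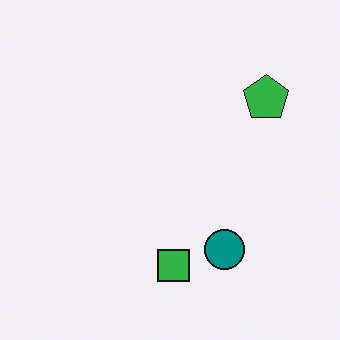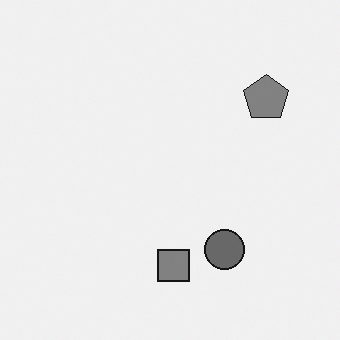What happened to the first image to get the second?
The image was converted to grayscale.

All color is removed — every shape is now a shade of grey.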